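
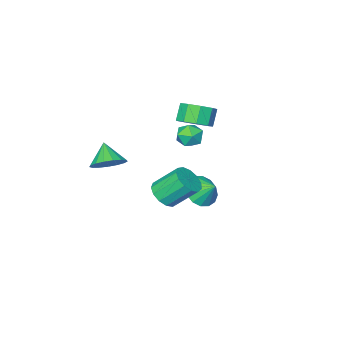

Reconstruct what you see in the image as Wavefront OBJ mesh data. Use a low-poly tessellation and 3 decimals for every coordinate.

v -2.697 -0.975 0.543
v -1.959 -1.325 0.47
v -3.121 -2.015 1.25
v -2.383 -2.365 1.177
v -2.474 -1.692 1.637
v -2.212 -1.049 1.199
v -2.868 -2.291 0.521
v -2.606 -1.648 0.083
v -2.065 -2.138 0.456
v -1.821 -1.768 1.146
v -3.259 -1.572 0.574
v -3.015 -1.202 1.264
v 1.549 -3.047 -0.338
v 2.492 -3.278 -0.205
v 1.191 -3.933 0.658
v 2.421 -2.919 0.089
v 2.151 -2.59 0.285
v 1.743 -2.365 0.339
v 1.29 -2.297 0.237
v 0.896 -2.4 0.004
v 0.652 -2.652 -0.308
v 0.613 -2.994 -0.626
v 0.789 -3.348 -0.879
v 1.138 -3.633 -1.007
v 1.582 -3.784 -0.982
v 2.017 -3.766 -0.81
v 2.346 -3.583 -0.529
v -2.183 -0.877 2.262
v -1.395 -0.704 2.782
v -1.929 -1.03 3.699
v -2.717 -1.203 3.178
v -1.77 -0.165 2.756
v -2.304 -0.491 3.672
v -2.337 0.041 2.498
v -2.871 -0.286 3.415
v -2.833 -0.183 2.13
v -3.367 -0.509 3.047
v -3.025 -0.731 1.823
v -3.559 -1.057 2.74
v -2.822 -1.348 1.722
v -3.356 -1.674 2.639
v -2.321 -1.744 1.873
v -2.855 -2.07 2.79
v -1.755 -1.734 2.206
v -2.289 -2.061 3.123
v -1.389 -1.324 2.565
v -1.923 -1.65 3.482
v -3.576 -1.959 -3.922
v -2.726 -2.24 -3.412
v -3.744 -1.041 -3.138
v -2.558 -1.894 -3.781
v -2.662 -1.566 -4.188
v -3.012 -1.343 -4.524
v -3.512 -1.285 -4.698
v -4.03 -1.408 -4.665
v -4.426 -1.679 -4.432
v -4.594 -2.025 -4.063
v -4.49 -2.353 -3.657
v -4.141 -2.576 -3.321
v -3.64 -2.634 -3.147
v -3.123 -2.511 -3.18
v 0.795 0.518 -1.037
v 1.378 0.243 -0.438
v 0.549 1.167 0.795
v -0.035 1.442 0.197
v 1.561 0.662 -0.629
v 0.732 1.586 0.604
v 1.501 1.035 -0.95
v 0.672 1.96 0.284
v 1.216 1.245 -1.298
v 0.387 2.169 -0.064
v 0.798 1.223 -1.563
v -0.031 2.147 -0.33
v 0.379 0.978 -1.661
v -0.451 1.902 -0.428
v 0.091 0.586 -1.561
v -0.738 1.511 -0.328
v 0.027 0.173 -1.294
v -0.802 1.097 -0.061
v 0.207 -0.131 -0.946
v -0.623 0.794 0.287
v 0.573 -0.228 -0.626
v -0.256 0.696 0.607
v 1.009 -0.089 -0.437
v 0.18 0.835 0.796
f 1 12 6
f 1 6 2
f 1 2 8
f 1 8 11
f 1 11 12
f 2 6 10
f 6 12 5
f 12 11 3
f 11 8 7
f 8 2 9
f 4 10 5
f 4 5 3
f 4 3 7
f 4 7 9
f 4 9 10
f 5 10 6
f 3 5 12
f 7 3 11
f 9 7 8
f 10 9 2
f 14 13 16
f 14 16 15
f 16 13 17
f 16 17 15
f 17 13 18
f 17 18 15
f 18 13 19
f 18 19 15
f 19 13 20
f 19 20 15
f 20 13 21
f 20 21 15
f 21 13 22
f 21 22 15
f 22 13 23
f 22 23 15
f 23 13 24
f 23 24 15
f 24 13 25
f 24 25 15
f 25 13 26
f 25 26 15
f 26 13 27
f 26 27 15
f 27 13 14
f 27 14 15
f 29 28 32
f 29 32 30
f 30 32 33
f 30 33 31
f 32 28 34
f 32 34 33
f 33 34 35
f 33 35 31
f 34 28 36
f 34 36 35
f 35 36 37
f 35 37 31
f 36 28 38
f 36 38 37
f 37 38 39
f 37 39 31
f 38 28 40
f 38 40 39
f 39 40 41
f 39 41 31
f 40 28 42
f 40 42 41
f 41 42 43
f 41 43 31
f 42 28 44
f 42 44 43
f 43 44 45
f 43 45 31
f 44 28 46
f 44 46 45
f 45 46 47
f 45 47 31
f 46 28 29
f 46 29 47
f 47 29 30
f 47 30 31
f 49 48 51
f 49 51 50
f 51 48 52
f 51 52 50
f 52 48 53
f 52 53 50
f 53 48 54
f 53 54 50
f 54 48 55
f 54 55 50
f 55 48 56
f 55 56 50
f 56 48 57
f 56 57 50
f 57 48 58
f 57 58 50
f 58 48 59
f 58 59 50
f 59 48 60
f 59 60 50
f 60 48 61
f 60 61 50
f 61 48 49
f 61 49 50
f 63 62 66
f 63 66 64
f 64 66 67
f 64 67 65
f 66 62 68
f 66 68 67
f 67 68 69
f 67 69 65
f 68 62 70
f 68 70 69
f 69 70 71
f 69 71 65
f 70 62 72
f 70 72 71
f 71 72 73
f 71 73 65
f 72 62 74
f 72 74 73
f 73 74 75
f 73 75 65
f 74 62 76
f 74 76 75
f 75 76 77
f 75 77 65
f 76 62 78
f 76 78 77
f 77 78 79
f 77 79 65
f 78 62 80
f 78 80 79
f 79 80 81
f 79 81 65
f 80 62 82
f 80 82 81
f 81 82 83
f 81 83 65
f 82 62 84
f 82 84 83
f 83 84 85
f 83 85 65
f 84 62 63
f 84 63 85
f 85 63 64
f 85 64 65



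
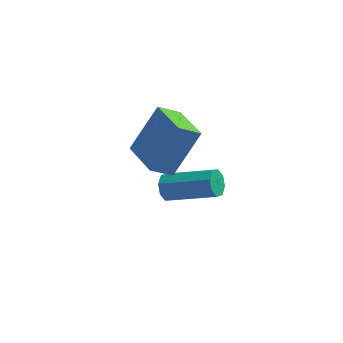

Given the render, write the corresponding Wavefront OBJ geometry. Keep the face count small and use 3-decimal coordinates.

v -2.099 2.259 -1.961
v -1.873 2.52 -2.415
v -0.015 2.341 -1.592
v -0.241 2.081 -1.139
v -1.985 2.8 -2.101
v -0.127 2.622 -1.278
v -2.164 2.764 -1.704
v -0.306 2.585 -0.882
v -2.305 2.432 -1.459
v -0.447 2.253 -0.636
v -2.325 1.999 -1.508
v -0.467 1.82 -0.685
v -2.213 1.718 -1.822
v -0.355 1.54 -0.999
v -2.034 1.755 -2.218
v -0.176 1.576 -1.396
v -1.893 2.087 -2.464
v -0.035 1.908 -1.641
v -1.487 0.256 1.112
v -2.197 -0.143 1.709
v -2.421 1.514 0.842
v -3.131 1.115 1.44
v -0.689 1.185 2.68
v -1.399 0.786 3.278
v -1.623 2.443 2.411
v -2.333 2.044 3.008
f 2 1 5
f 2 5 3
f 3 5 6
f 3 6 4
f 5 1 7
f 5 7 6
f 6 7 8
f 6 8 4
f 7 1 9
f 7 9 8
f 8 9 10
f 8 10 4
f 9 1 11
f 9 11 10
f 10 11 12
f 10 12 4
f 11 1 13
f 11 13 12
f 12 13 14
f 12 14 4
f 13 1 15
f 13 15 14
f 14 15 16
f 14 16 4
f 15 1 17
f 15 17 16
f 16 17 18
f 16 18 4
f 17 1 2
f 17 2 18
f 18 2 3
f 18 3 4
f 20 22 19
f 23 20 19
f 19 22 21
f 21 23 19
f 20 26 22
f 24 20 23
f 24 26 20
f 22 26 21
f 25 23 21
f 21 26 25
f 25 24 23
f 26 24 25



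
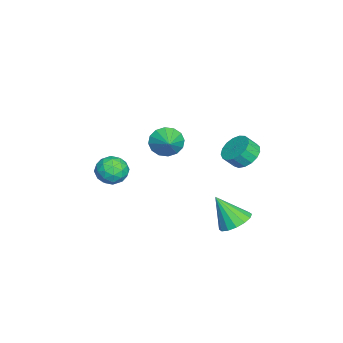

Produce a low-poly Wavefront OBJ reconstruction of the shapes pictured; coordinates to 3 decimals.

v 0.34 4.289 -1.406
v 0.777 3.645 -2.096
v 1.056 3.007 -1.324
v 0.62 3.651 -0.634
v 1.146 3.956 -1.973
v 1.425 3.318 -1.201
v 1.33 4.343 -1.72
v 1.61 3.705 -0.948
v 1.288 4.718 -1.395
v 1.568 4.079 -0.623
v 1.028 4.994 -1.073
v 1.308 4.356 -0.301
v 0.611 5.109 -0.826
v 0.891 4.471 -0.054
v 0.132 5.036 -0.713
v 0.412 4.398 0.059
v -0.299 4.792 -0.758
v -0.02 4.154 0.014
v -0.584 4.433 -0.952
v -0.305 3.795 -0.18
v -0.658 4.041 -1.25
v -0.378 3.403 -0.478
v -0.502 3.706 -1.583
v -0.222 3.067 -0.811
v -0.154 3.504 -1.876
v 0.126 2.866 -1.104
v 0.308 3.482 -2.061
v 0.587 2.844 -1.289
v -0.523 -3.386 -3.915
v 0.074 -2.596 -3.451
v 0.686 -4.584 -3.429
v 1.283 -3.794 -2.965
v 0.324 -4.084 -2.526
v -0.423 -3.344 -2.827
v 1.183 -3.836 -4.053
v 0.436 -3.096 -4.354
v 1.128 -2.874 -3.537
v 0.597 -3.027 -2.593
v 0.163 -4.153 -4.287
v -0.368 -4.306 -3.343
v -0.33 -2.886 -3.726
v 1.09 -4.294 -3.154
v 0.527 -4.464 -2.897
v 0.878 -4 -2.624
v -0.622 -3.325 -3.359
v -0.272 -2.861 -3.086
v -0.125 -3.735 -2.542
v 1.032 -4.319 -3.794
v 1.382 -3.855 -3.521
v -0.118 -3.18 -4.256
v 0.233 -2.716 -3.983
v 0.885 -3.445 -4.338
v 0.64 -2.585 -3.503
v 1.35 -3.289 -3.218
v 1.292 -3.314 -3.857
v 0.853 -2.879 -4.034
v 0.328 -2.675 -2.949
v 1.038 -3.379 -2.663
v 0.475 -3.549 -2.405
v 0.036 -3.114 -2.582
v 0.948 -2.838 -2.999
v -0.278 -3.801 -4.217
v 0.432 -4.505 -3.931
v 0.724 -4.066 -4.298
v 0.285 -3.631 -4.475
v -0.59 -3.891 -3.662
v 0.12 -4.595 -3.377
v -0.093 -4.301 -2.846
v -0.532 -3.866 -3.023
v -0.188 -4.342 -3.881
v -3.176 -0.935 -2.934
v -2.644 -1.309 -3.822
v -1.884 -0.545 -2.326
v -2.755 -0.762 -3.936
v -2.98 -0.262 -3.782
v -3.256 0.058 -3.401
v -3.511 0.111 -2.894
v -3.676 -0.116 -2.399
v -3.707 -0.562 -2.047
v -3.596 -1.109 -1.933
v -3.371 -1.609 -2.087
v -3.095 -1.929 -2.468
v -2.84 -1.982 -2.975
v -2.675 -1.755 -3.47
v 3.969 4.164 -4.63
v 5.012 3.885 -4.676
v 3.731 2.976 -2.83
v 5 4.353 -4.369
v 4.712 4.769 -4.132
v 4.225 5.024 -4.029
v 3.67 5.048 -4.087
v 3.195 4.835 -4.29
v 2.927 4.442 -4.585
v 2.939 3.975 -4.892
v 3.227 3.558 -5.128
v 3.714 3.304 -5.231
v 4.269 3.28 -5.174
v 4.744 3.493 -4.97
f 2 1 5
f 2 5 3
f 3 5 6
f 3 6 4
f 5 1 7
f 5 7 6
f 6 7 8
f 6 8 4
f 7 1 9
f 7 9 8
f 8 9 10
f 8 10 4
f 9 1 11
f 9 11 10
f 10 11 12
f 10 12 4
f 11 1 13
f 11 13 12
f 12 13 14
f 12 14 4
f 13 1 15
f 13 15 14
f 14 15 16
f 14 16 4
f 15 1 17
f 15 17 16
f 16 17 18
f 16 18 4
f 17 1 19
f 17 19 18
f 18 19 20
f 18 20 4
f 19 1 21
f 19 21 20
f 20 21 22
f 20 22 4
f 21 1 23
f 21 23 22
f 22 23 24
f 22 24 4
f 23 1 25
f 23 25 24
f 24 25 26
f 24 26 4
f 25 1 27
f 25 27 26
f 26 27 28
f 26 28 4
f 27 1 2
f 27 2 28
f 28 2 3
f 28 3 4
f 29 66 45
f 66 40 69
f 45 69 34
f 66 69 45
f 29 45 41
f 45 34 46
f 41 46 30
f 45 46 41
f 29 41 50
f 41 30 51
f 50 51 36
f 41 51 50
f 29 50 62
f 50 36 65
f 62 65 39
f 50 65 62
f 29 62 66
f 62 39 70
f 66 70 40
f 62 70 66
f 30 46 57
f 46 34 60
f 57 60 38
f 46 60 57
f 34 69 47
f 69 40 68
f 47 68 33
f 69 68 47
f 40 70 67
f 70 39 63
f 67 63 31
f 70 63 67
f 39 65 64
f 65 36 52
f 64 52 35
f 65 52 64
f 36 51 56
f 51 30 53
f 56 53 37
f 51 53 56
f 32 58 44
f 58 38 59
f 44 59 33
f 58 59 44
f 32 44 42
f 44 33 43
f 42 43 31
f 44 43 42
f 32 42 49
f 42 31 48
f 49 48 35
f 42 48 49
f 32 49 54
f 49 35 55
f 54 55 37
f 49 55 54
f 32 54 58
f 54 37 61
f 58 61 38
f 54 61 58
f 33 59 47
f 59 38 60
f 47 60 34
f 59 60 47
f 31 43 67
f 43 33 68
f 67 68 40
f 43 68 67
f 35 48 64
f 48 31 63
f 64 63 39
f 48 63 64
f 37 55 56
f 55 35 52
f 56 52 36
f 55 52 56
f 38 61 57
f 61 37 53
f 57 53 30
f 61 53 57
f 72 71 74
f 72 74 73
f 74 71 75
f 74 75 73
f 75 71 76
f 75 76 73
f 76 71 77
f 76 77 73
f 77 71 78
f 77 78 73
f 78 71 79
f 78 79 73
f 79 71 80
f 79 80 73
f 80 71 81
f 80 81 73
f 81 71 82
f 81 82 73
f 82 71 83
f 82 83 73
f 83 71 84
f 83 84 73
f 84 71 72
f 84 72 73
f 86 85 88
f 86 88 87
f 88 85 89
f 88 89 87
f 89 85 90
f 89 90 87
f 90 85 91
f 90 91 87
f 91 85 92
f 91 92 87
f 92 85 93
f 92 93 87
f 93 85 94
f 93 94 87
f 94 85 95
f 94 95 87
f 95 85 96
f 95 96 87
f 96 85 97
f 96 97 87
f 97 85 98
f 97 98 87
f 98 85 86
f 98 86 87



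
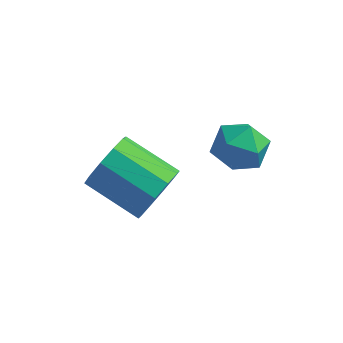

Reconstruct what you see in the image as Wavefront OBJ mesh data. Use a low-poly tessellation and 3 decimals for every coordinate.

v -3.062 0.478 -2.354
v -2.629 0.899 -1.495
v -4.505 1.223 -0.707
v -4.938 0.802 -1.566
v -2.727 1.376 -1.924
v -4.603 1.699 -1.137
v -2.953 1.509 -2.517
v -4.829 1.833 -1.73
v -3.22 1.249 -3.048
v -5.096 1.573 -2.261
v -3.428 0.695 -3.314
v -5.304 1.018 -2.527
v -3.495 0.057 -3.213
v -5.371 0.381 -2.425
v -3.397 -0.419 -2.783
v -5.273 -0.096 -1.996
v -3.171 -0.553 -2.19
v -5.047 -0.229 -1.403
v -2.904 -0.293 -1.659
v -4.78 0.031 -0.872
v -2.696 0.262 -1.393
v -4.572 0.585 -0.606
v -1.784 2.694 -1.268
v -1.133 3.132 -0.65
v -1.007 1.288 -1.09
v -0.356 1.726 -0.472
v -1.304 1.593 -0.186
v -1.784 2.463 -0.297
v -0.356 1.957 -1.443
v -0.836 2.827 -1.554
v -0.25 2.677 -0.759
v -0.836 2.452 0.018
v -1.304 1.968 -1.758
v -1.89 1.743 -0.981
f 2 1 5
f 2 5 3
f 3 5 6
f 3 6 4
f 5 1 7
f 5 7 6
f 6 7 8
f 6 8 4
f 7 1 9
f 7 9 8
f 8 9 10
f 8 10 4
f 9 1 11
f 9 11 10
f 10 11 12
f 10 12 4
f 11 1 13
f 11 13 12
f 12 13 14
f 12 14 4
f 13 1 15
f 13 15 14
f 14 15 16
f 14 16 4
f 15 1 17
f 15 17 16
f 16 17 18
f 16 18 4
f 17 1 19
f 17 19 18
f 18 19 20
f 18 20 4
f 19 1 21
f 19 21 20
f 20 21 22
f 20 22 4
f 21 1 2
f 21 2 22
f 22 2 3
f 22 3 4
f 23 34 28
f 23 28 24
f 23 24 30
f 23 30 33
f 23 33 34
f 24 28 32
f 28 34 27
f 34 33 25
f 33 30 29
f 30 24 31
f 26 32 27
f 26 27 25
f 26 25 29
f 26 29 31
f 26 31 32
f 27 32 28
f 25 27 34
f 29 25 33
f 31 29 30
f 32 31 24



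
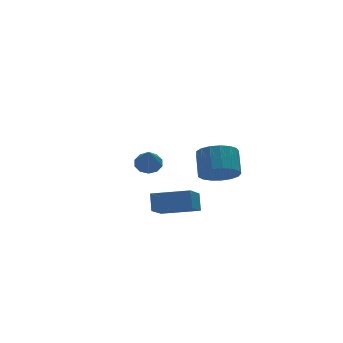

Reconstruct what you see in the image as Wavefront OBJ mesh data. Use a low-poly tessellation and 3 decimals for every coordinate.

v -2.38 -3.675 3.085
v -1.684 -4.295 3.499
v -1.243 -3.244 4.33
v -1.94 -2.625 3.915
v -1.45 -4.093 3.12
v -1.01 -3.043 3.951
v -1.43 -3.796 2.733
v -0.99 -2.745 3.564
v -1.628 -3.471 2.427
v -1.187 -2.42 3.258
v -1.997 -3.193 2.272
v -1.557 -2.142 3.102
v -2.455 -3.025 2.302
v -2.014 -1.975 3.133
v -2.895 -3.006 2.512
v -2.455 -1.956 3.343
v -3.218 -3.141 2.853
v -2.777 -2.09 3.684
v -3.348 -3.398 3.247
v -2.908 -2.347 4.078
v -3.257 -3.718 3.604
v -2.817 -2.668 4.435
v -2.965 -4.029 3.842
v -2.524 -2.978 4.673
v -2.539 -4.259 3.906
v -2.098 -3.208 4.737
v -2.077 -4.354 3.782
v -1.636 -3.304 4.613
v -2.748 3.1 0.08
v -2.139 3.375 0.375
v -3.072 2.4 1.4
v -2.474 3.668 0.448
v -2.913 3.745 0.381
v -3.29 3.575 0.198
v -3.459 3.224 -0.029
v -3.357 2.826 -0.215
v -3.022 2.533 -0.289
v -2.582 2.456 -0.222
v -2.206 2.626 -0.039
v -2.037 2.976 0.188
v -3.284 -2.663 0.414
v -3.037 -2.03 1.188
v -4.865 -1.531 -0.008
v -4.618 -0.898 0.766
v -2.302 -1.702 -0.686
v -2.055 -1.069 0.088
v -3.883 -0.57 -1.108
v -3.636 0.063 -0.334
f 2 1 5
f 2 5 3
f 3 5 6
f 3 6 4
f 5 1 7
f 5 7 6
f 6 7 8
f 6 8 4
f 7 1 9
f 7 9 8
f 8 9 10
f 8 10 4
f 9 1 11
f 9 11 10
f 10 11 12
f 10 12 4
f 11 1 13
f 11 13 12
f 12 13 14
f 12 14 4
f 13 1 15
f 13 15 14
f 14 15 16
f 14 16 4
f 15 1 17
f 15 17 16
f 16 17 18
f 16 18 4
f 17 1 19
f 17 19 18
f 18 19 20
f 18 20 4
f 19 1 21
f 19 21 20
f 20 21 22
f 20 22 4
f 21 1 23
f 21 23 22
f 22 23 24
f 22 24 4
f 23 1 25
f 23 25 24
f 24 25 26
f 24 26 4
f 25 1 27
f 25 27 26
f 26 27 28
f 26 28 4
f 27 1 2
f 27 2 28
f 28 2 3
f 28 3 4
f 30 29 32
f 30 32 31
f 32 29 33
f 32 33 31
f 33 29 34
f 33 34 31
f 34 29 35
f 34 35 31
f 35 29 36
f 35 36 31
f 36 29 37
f 36 37 31
f 37 29 38
f 37 38 31
f 38 29 39
f 38 39 31
f 39 29 40
f 39 40 31
f 40 29 30
f 40 30 31
f 42 44 41
f 45 42 41
f 41 44 43
f 43 45 41
f 42 48 44
f 46 42 45
f 46 48 42
f 44 48 43
f 47 45 43
f 43 48 47
f 47 46 45
f 48 46 47



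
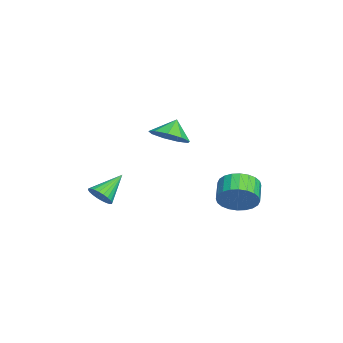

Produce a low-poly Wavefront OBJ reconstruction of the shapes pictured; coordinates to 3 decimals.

v 2.793 -3.842 -0.061
v 3.212 -3.4 -0.095
v 1.967 -2.998 0.761
v 3.076 -3.35 -0.283
v 2.897 -3.374 -0.438
v 2.702 -3.47 -0.536
v 2.521 -3.623 -0.561
v 2.382 -3.809 -0.51
v 2.305 -4 -0.391
v 2.302 -4.167 -0.221
v 2.375 -4.285 -0.028
v 2.511 -4.335 0.161
v 2.69 -4.311 0.316
v 2.885 -4.215 0.413
v 3.066 -4.062 0.439
v 3.205 -3.876 0.388
v 3.282 -3.685 0.268
v 3.284 -3.518 0.099
v -2.775 -1.217 0.844
v -2.053 -0.674 1.105
v -3.305 -0.903 1.656
v -2.449 -0.344 0.72
v -2.996 -0.422 0.393
v -3.441 -0.872 0.276
v -3.573 -1.483 0.425
v -3.332 -1.97 0.77
v -2.83 -2.104 1.149
v -2.303 -1.823 1.385
v -1.996 -1.258 1.368
v 2.508 1.627 -0.363
v 2.862 1.312 0.379
v 1.946 1.377 0.844
v 1.592 1.693 0.103
v 2.908 1.65 0.421
v 1.991 1.715 0.886
v 2.893 1.984 0.344
v 1.976 2.049 0.809
v 2.819 2.264 0.16
v 1.902 2.329 0.625
v 2.698 2.447 -0.104
v 1.781 2.512 0.361
v 2.548 2.505 -0.408
v 1.631 2.571 0.057
v 2.392 2.43 -0.704
v 1.476 2.495 -0.239
v 2.254 2.232 -0.949
v 1.337 2.298 -0.484
v 2.154 1.943 -1.104
v 1.238 2.008 -0.639
v 2.109 1.605 -1.146
v 1.192 1.67 -0.681
v 2.124 1.271 -1.069
v 1.207 1.336 -0.604
v 2.198 0.991 -0.885
v 1.281 1.056 -0.42
v 2.319 0.808 -0.621
v 1.402 0.873 -0.156
v 2.469 0.749 -0.317
v 1.552 0.815 0.148
v 2.624 0.825 -0.021
v 1.708 0.89 0.444
v 2.763 1.022 0.224
v 1.846 1.088 0.689
f 2 1 4
f 2 4 3
f 4 1 5
f 4 5 3
f 5 1 6
f 5 6 3
f 6 1 7
f 6 7 3
f 7 1 8
f 7 8 3
f 8 1 9
f 8 9 3
f 9 1 10
f 9 10 3
f 10 1 11
f 10 11 3
f 11 1 12
f 11 12 3
f 12 1 13
f 12 13 3
f 13 1 14
f 13 14 3
f 14 1 15
f 14 15 3
f 15 1 16
f 15 16 3
f 16 1 17
f 16 17 3
f 17 1 18
f 17 18 3
f 18 1 2
f 18 2 3
f 20 19 22
f 20 22 21
f 22 19 23
f 22 23 21
f 23 19 24
f 23 24 21
f 24 19 25
f 24 25 21
f 25 19 26
f 25 26 21
f 26 19 27
f 26 27 21
f 27 19 28
f 27 28 21
f 28 19 29
f 28 29 21
f 29 19 20
f 29 20 21
f 31 30 34
f 31 34 32
f 32 34 35
f 32 35 33
f 34 30 36
f 34 36 35
f 35 36 37
f 35 37 33
f 36 30 38
f 36 38 37
f 37 38 39
f 37 39 33
f 38 30 40
f 38 40 39
f 39 40 41
f 39 41 33
f 40 30 42
f 40 42 41
f 41 42 43
f 41 43 33
f 42 30 44
f 42 44 43
f 43 44 45
f 43 45 33
f 44 30 46
f 44 46 45
f 45 46 47
f 45 47 33
f 46 30 48
f 46 48 47
f 47 48 49
f 47 49 33
f 48 30 50
f 48 50 49
f 49 50 51
f 49 51 33
f 50 30 52
f 50 52 51
f 51 52 53
f 51 53 33
f 52 30 54
f 52 54 53
f 53 54 55
f 53 55 33
f 54 30 56
f 54 56 55
f 55 56 57
f 55 57 33
f 56 30 58
f 56 58 57
f 57 58 59
f 57 59 33
f 58 30 60
f 58 60 59
f 59 60 61
f 59 61 33
f 60 30 62
f 60 62 61
f 61 62 63
f 61 63 33
f 62 30 31
f 62 31 63
f 63 31 32
f 63 32 33



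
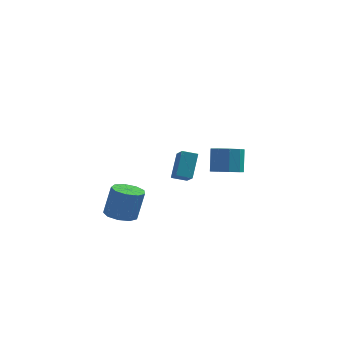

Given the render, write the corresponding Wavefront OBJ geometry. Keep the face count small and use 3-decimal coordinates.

v -1.542 -3.677 -2.879
v -0.804 -4.344 -2.979
v -0.38 -4.17 -1.001
v -1.118 -3.503 -0.901
v -0.564 -3.712 -3.085
v -0.14 -3.539 -1.108
v -0.782 -3.064 -3.096
v -0.358 -2.89 -1.118
v -1.356 -2.702 -3.004
v -0.931 -2.529 -1.027
v -2.016 -2.797 -2.854
v -1.592 -2.623 -0.877
v -2.455 -3.303 -2.716
v -2.031 -3.129 -0.738
v -2.467 -3.984 -2.653
v -2.042 -3.81 -0.676
v -2.046 -4.521 -2.697
v -1.621 -4.348 -0.719
v -1.389 -4.663 -2.825
v -0.965 -4.49 -0.847
v 3.003 3.075 -1.66
v 4.013 3.275 -1.665
v 3.888 3.946 -0.065
v 2.877 3.745 -0.06
v 3.657 3.825 -1.924
v 3.532 4.496 -0.323
v 2.994 4.024 -2.059
v 2.869 4.695 -0.458
v 2.336 3.779 -2.008
v 2.211 4.45 -0.407
v 1.989 3.204 -1.794
v 1.864 3.875 -0.193
v 2.117 2.568 -1.517
v 1.992 3.239 0.083
v 2.659 2.17 -1.308
v 2.534 2.841 0.293
v 3.362 2.195 -1.263
v 3.237 2.865 0.337
v 3.896 2.631 -1.405
v 3.771 3.302 0.196
v 1.547 -4.143 0.587
v 1.6 -3.106 2.046
v 2.383 -3.808 0.319
v 2.436 -2.772 1.777
v 2.084 -5.008 1.183
v 2.137 -3.972 2.641
v 2.92 -4.674 0.914
v 2.973 -3.637 2.373
f 2 1 5
f 2 5 3
f 3 5 6
f 3 6 4
f 5 1 7
f 5 7 6
f 6 7 8
f 6 8 4
f 7 1 9
f 7 9 8
f 8 9 10
f 8 10 4
f 9 1 11
f 9 11 10
f 10 11 12
f 10 12 4
f 11 1 13
f 11 13 12
f 12 13 14
f 12 14 4
f 13 1 15
f 13 15 14
f 14 15 16
f 14 16 4
f 15 1 17
f 15 17 16
f 16 17 18
f 16 18 4
f 17 1 19
f 17 19 18
f 18 19 20
f 18 20 4
f 19 1 2
f 19 2 20
f 20 2 3
f 20 3 4
f 22 21 25
f 22 25 23
f 23 25 26
f 23 26 24
f 25 21 27
f 25 27 26
f 26 27 28
f 26 28 24
f 27 21 29
f 27 29 28
f 28 29 30
f 28 30 24
f 29 21 31
f 29 31 30
f 30 31 32
f 30 32 24
f 31 21 33
f 31 33 32
f 32 33 34
f 32 34 24
f 33 21 35
f 33 35 34
f 34 35 36
f 34 36 24
f 35 21 37
f 35 37 36
f 36 37 38
f 36 38 24
f 37 21 39
f 37 39 38
f 38 39 40
f 38 40 24
f 39 21 22
f 39 22 40
f 40 22 23
f 40 23 24
f 42 44 41
f 45 42 41
f 41 44 43
f 43 45 41
f 42 48 44
f 46 42 45
f 46 48 42
f 44 48 43
f 47 45 43
f 43 48 47
f 47 46 45
f 48 46 47



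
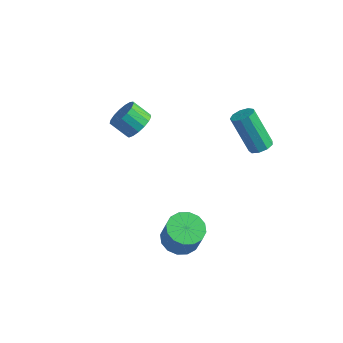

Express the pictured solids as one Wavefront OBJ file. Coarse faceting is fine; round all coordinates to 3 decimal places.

v 0.618 -3.885 -2.623
v 1.493 -3.907 -2.938
v 1.957 -4.098 -1.631
v 1.082 -4.075 -1.317
v 1.407 -3.444 -2.84
v 1.872 -3.635 -1.533
v 1.111 -3.098 -2.684
v 1.575 -3.289 -1.377
v 0.682 -2.964 -2.512
v 1.147 -3.154 -1.205
v 0.236 -3.076 -2.369
v 0.7 -3.266 -1.063
v -0.108 -3.404 -2.295
v 0.357 -3.595 -0.988
v -0.257 -3.862 -2.309
v 0.207 -4.053 -1.002
v -0.172 -4.325 -2.407
v 0.293 -4.516 -1.1
v 0.125 -4.671 -2.563
v 0.589 -4.862 -1.256
v 0.553 -4.806 -2.735
v 1.018 -4.996 -1.428
v 1 -4.694 -2.877
v 1.464 -4.884 -1.571
v 1.343 -4.365 -2.952
v 1.808 -4.556 -1.645
v 2.643 -0.394 2.619
v 3.134 -0.213 2.911
v 2.069 -0.165 4.674
v 1.577 -0.346 4.381
v 2.924 0.112 2.775
v 1.859 0.16 4.538
v 2.582 0.201 2.566
v 1.517 0.249 4.328
v 2.269 0.011 2.382
v 1.203 0.059 4.144
v 2.13 -0.369 2.308
v 1.065 -0.321 4.07
v 2.232 -0.76 2.38
v 1.166 -0.712 4.142
v 2.525 -0.98 2.564
v 1.46 -0.932 4.326
v 2.874 -0.926 2.773
v 1.808 -0.878 4.535
v 3.115 -0.623 2.91
v 2.049 -0.575 4.673
v -3.02 -1.849 2.167
v -2.634 -1.436 2.734
v -3.454 -1.639 3.439
v -3.84 -2.051 2.873
v -2.85 -1.172 2.559
v -3.67 -1.375 3.264
v -3.104 -1.064 2.295
v -3.924 -1.266 3
v -3.34 -1.135 2.001
v -4.159 -1.337 2.706
v -3.502 -1.369 1.745
v -4.321 -1.571 2.451
v -3.553 -1.714 1.586
v -4.373 -1.916 2.292
v -3.483 -2.089 1.561
v -4.303 -2.291 2.266
v -3.306 -2.41 1.674
v -4.126 -2.612 2.379
v -3.064 -2.602 1.9
v -3.884 -2.804 2.605
v -2.812 -2.621 2.188
v -3.632 -2.823 2.893
v -2.608 -2.464 2.47
v -3.427 -2.666 3.176
v -2.498 -2.165 2.684
v -3.317 -2.368 3.389
v -2.507 -1.795 2.779
v -3.327 -1.997 3.484
f 2 1 5
f 2 5 3
f 3 5 6
f 3 6 4
f 5 1 7
f 5 7 6
f 6 7 8
f 6 8 4
f 7 1 9
f 7 9 8
f 8 9 10
f 8 10 4
f 9 1 11
f 9 11 10
f 10 11 12
f 10 12 4
f 11 1 13
f 11 13 12
f 12 13 14
f 12 14 4
f 13 1 15
f 13 15 14
f 14 15 16
f 14 16 4
f 15 1 17
f 15 17 16
f 16 17 18
f 16 18 4
f 17 1 19
f 17 19 18
f 18 19 20
f 18 20 4
f 19 1 21
f 19 21 20
f 20 21 22
f 20 22 4
f 21 1 23
f 21 23 22
f 22 23 24
f 22 24 4
f 23 1 25
f 23 25 24
f 24 25 26
f 24 26 4
f 25 1 2
f 25 2 26
f 26 2 3
f 26 3 4
f 28 27 31
f 28 31 29
f 29 31 32
f 29 32 30
f 31 27 33
f 31 33 32
f 32 33 34
f 32 34 30
f 33 27 35
f 33 35 34
f 34 35 36
f 34 36 30
f 35 27 37
f 35 37 36
f 36 37 38
f 36 38 30
f 37 27 39
f 37 39 38
f 38 39 40
f 38 40 30
f 39 27 41
f 39 41 40
f 40 41 42
f 40 42 30
f 41 27 43
f 41 43 42
f 42 43 44
f 42 44 30
f 43 27 45
f 43 45 44
f 44 45 46
f 44 46 30
f 45 27 28
f 45 28 46
f 46 28 29
f 46 29 30
f 48 47 51
f 48 51 49
f 49 51 52
f 49 52 50
f 51 47 53
f 51 53 52
f 52 53 54
f 52 54 50
f 53 47 55
f 53 55 54
f 54 55 56
f 54 56 50
f 55 47 57
f 55 57 56
f 56 57 58
f 56 58 50
f 57 47 59
f 57 59 58
f 58 59 60
f 58 60 50
f 59 47 61
f 59 61 60
f 60 61 62
f 60 62 50
f 61 47 63
f 61 63 62
f 62 63 64
f 62 64 50
f 63 47 65
f 63 65 64
f 64 65 66
f 64 66 50
f 65 47 67
f 65 67 66
f 66 67 68
f 66 68 50
f 67 47 69
f 67 69 68
f 68 69 70
f 68 70 50
f 69 47 71
f 69 71 70
f 70 71 72
f 70 72 50
f 71 47 73
f 71 73 72
f 72 73 74
f 72 74 50
f 73 47 48
f 73 48 74
f 74 48 49
f 74 49 50



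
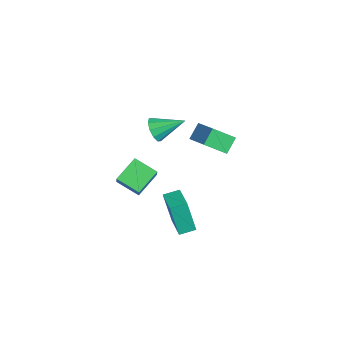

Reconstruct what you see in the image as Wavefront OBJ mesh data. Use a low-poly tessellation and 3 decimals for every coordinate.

v -2.026 2.802 -0.203
v -0.612 3.171 0.474
v -1.897 4.003 -1.126
v -0.483 4.372 -0.449
v -1.517 2.188 -0.931
v -0.103 2.557 -0.254
v -1.388 3.389 -1.854
v 0.026 3.758 -1.177
v 2.356 -2.605 0.169
v 1.607 -1.495 0.866
v 3.24 -1.698 -0.326
v 2.492 -0.588 0.372
v 2.868 -2.712 0.888
v 2.12 -1.602 1.586
v 3.753 -1.805 0.394
v 3.004 -0.695 1.091
v 1.102 -0.318 2.662
v 1.495 -0.119 2.056
v 1.538 1.118 3.418
v 1.063 0.04 2.004
v 0.645 0.062 2.204
v 0.402 -0.061 2.579
v 0.426 -0.283 2.986
v 0.708 -0.517 3.269
v 1.141 -0.676 3.32
v 1.558 -0.698 3.12
v 1.802 -0.574 2.746
v 1.778 -0.353 2.339
v 1.07 0.551 -5.06
v 0.686 0.175 -3.134
v 1.053 1.455 -4.887
v 0.67 1.078 -2.961
v 2.61 0.522 -4.759
v 2.227 0.145 -2.833
v 2.594 1.425 -4.586
v 2.21 1.049 -2.66
f 2 4 1
f 5 2 1
f 1 4 3
f 3 5 1
f 2 8 4
f 6 2 5
f 6 8 2
f 4 8 3
f 7 5 3
f 3 8 7
f 7 6 5
f 8 6 7
f 10 12 9
f 13 10 9
f 9 12 11
f 11 13 9
f 10 16 12
f 14 10 13
f 14 16 10
f 12 16 11
f 15 13 11
f 11 16 15
f 15 14 13
f 16 14 15
f 18 17 20
f 18 20 19
f 20 17 21
f 20 21 19
f 21 17 22
f 21 22 19
f 22 17 23
f 22 23 19
f 23 17 24
f 23 24 19
f 24 17 25
f 24 25 19
f 25 17 26
f 25 26 19
f 26 17 27
f 26 27 19
f 27 17 28
f 27 28 19
f 28 17 18
f 28 18 19
f 30 32 29
f 33 30 29
f 29 32 31
f 31 33 29
f 30 36 32
f 34 30 33
f 34 36 30
f 32 36 31
f 35 33 31
f 31 36 35
f 35 34 33
f 36 34 35



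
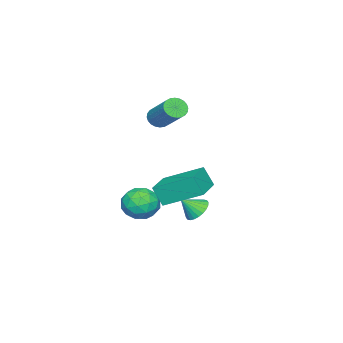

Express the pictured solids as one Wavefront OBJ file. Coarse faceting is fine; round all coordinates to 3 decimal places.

v -0.149 0.727 -4.31
v 0.709 1.127 -4.028
v 0.411 -0.727 -3.952
v 1.269 -0.327 -3.67
v 0.452 -0.174 -3.134
v 0.107 0.725 -3.356
v 1.013 -0.325 -4.624
v 0.668 0.574 -4.846
v 1.428 0.477 -4.222
v 1.081 0.57 -3.301
v 0.039 -0.17 -4.679
v -0.308 -0.077 -3.758
v 0.231 1.055 -4.201
v 0.889 -0.655 -3.779
v 0.409 -0.565 -3.465
v 0.914 -0.33 -3.299
v -0.123 0.819 -3.806
v 0.381 1.054 -3.639
v 0.23 0.289 -3.114
v 0.739 -0.654 -4.341
v 1.243 -0.419 -4.174
v 0.206 0.73 -4.681
v 0.711 0.965 -4.515
v 0.89 0.111 -4.866
v 1.158 0.908 -4.148
v 1.487 0.053 -3.938
v 1.337 0.054 -4.499
v 1.133 0.583 -4.629
v 0.954 0.963 -3.607
v 1.283 0.108 -3.397
v 0.803 0.198 -3.082
v 0.6 0.726 -3.212
v 1.376 0.58 -3.721
v -0.163 0.292 -4.583
v 0.166 -0.563 -4.373
v 0.52 -0.326 -4.768
v 0.317 0.202 -4.898
v -0.367 0.347 -4.042
v -0.038 -0.508 -3.832
v -0.013 -0.183 -3.351
v -0.217 0.346 -3.481
v -0.256 -0.18 -4.259
v 1.662 2.67 -2.386
v 1.73 2.178 -1.404
v 1.167 4.453 -1.457
v 1.236 3.961 -0.475
v 3.144 3.039 -2.305
v 3.213 2.547 -1.323
v 2.65 4.822 -1.376
v 2.718 4.33 -0.394
v 0.836 3.396 -3.448
v 1.441 3.623 -3.717
v 1.364 2.864 -2.712
v 1.387 3.82 -3.536
v 1.248 3.952 -3.341
v 1.047 4 -3.162
v 0.814 3.955 -3.027
v 0.584 3.826 -2.956
v 0.393 3.631 -2.96
v 0.269 3.4 -3.038
v 0.231 3.169 -3.178
v 0.286 2.972 -3.36
v 0.424 2.84 -3.555
v 0.626 2.793 -3.733
v 0.859 2.837 -3.868
v 1.089 2.967 -3.94
v 1.28 3.161 -3.936
v 1.404 3.392 -3.858
v -3.872 -1.618 -0.473
v -3.54 -2.063 -0.176
v -2.695 -0.587 1.09
v -3.028 -0.142 0.793
v -3.384 -1.998 -0.355
v -2.54 -0.522 0.911
v -3.303 -1.876 -0.552
v -2.458 -0.4 0.714
v -3.308 -1.714 -0.737
v -2.464 -0.238 0.529
v -3.4 -1.538 -0.882
v -2.555 -0.062 0.384
v -3.563 -1.374 -0.964
v -2.718 0.102 0.302
v -3.773 -1.247 -0.972
v -2.929 0.229 0.294
v -3.999 -1.176 -0.904
v -3.154 0.3 0.362
v -4.205 -1.173 -0.77
v -3.36 0.303 0.496
v -4.36 -1.238 -0.591
v -3.516 0.238 0.675
v -4.442 -1.36 -0.394
v -3.597 0.116 0.872
v -4.436 -1.522 -0.209
v -3.592 -0.046 1.057
v -4.345 -1.698 -0.064
v -3.5 -0.222 1.202
v -4.182 -1.862 0.018
v -3.337 -0.386 1.284
v -3.971 -1.989 0.026
v -3.127 -0.513 1.292
v -3.746 -2.06 -0.042
v -2.901 -0.584 1.224
f 1 38 17
f 38 12 41
f 17 41 6
f 38 41 17
f 1 17 13
f 17 6 18
f 13 18 2
f 17 18 13
f 1 13 22
f 13 2 23
f 22 23 8
f 13 23 22
f 1 22 34
f 22 8 37
f 34 37 11
f 22 37 34
f 1 34 38
f 34 11 42
f 38 42 12
f 34 42 38
f 2 18 29
f 18 6 32
f 29 32 10
f 18 32 29
f 6 41 19
f 41 12 40
f 19 40 5
f 41 40 19
f 12 42 39
f 42 11 35
f 39 35 3
f 42 35 39
f 11 37 36
f 37 8 24
f 36 24 7
f 37 24 36
f 8 23 28
f 23 2 25
f 28 25 9
f 23 25 28
f 4 30 16
f 30 10 31
f 16 31 5
f 30 31 16
f 4 16 14
f 16 5 15
f 14 15 3
f 16 15 14
f 4 14 21
f 14 3 20
f 21 20 7
f 14 20 21
f 4 21 26
f 21 7 27
f 26 27 9
f 21 27 26
f 4 26 30
f 26 9 33
f 30 33 10
f 26 33 30
f 5 31 19
f 31 10 32
f 19 32 6
f 31 32 19
f 3 15 39
f 15 5 40
f 39 40 12
f 15 40 39
f 7 20 36
f 20 3 35
f 36 35 11
f 20 35 36
f 9 27 28
f 27 7 24
f 28 24 8
f 27 24 28
f 10 33 29
f 33 9 25
f 29 25 2
f 33 25 29
f 44 46 43
f 47 44 43
f 43 46 45
f 45 47 43
f 44 50 46
f 48 44 47
f 48 50 44
f 46 50 45
f 49 47 45
f 45 50 49
f 49 48 47
f 50 48 49
f 52 51 54
f 52 54 53
f 54 51 55
f 54 55 53
f 55 51 56
f 55 56 53
f 56 51 57
f 56 57 53
f 57 51 58
f 57 58 53
f 58 51 59
f 58 59 53
f 59 51 60
f 59 60 53
f 60 51 61
f 60 61 53
f 61 51 62
f 61 62 53
f 62 51 63
f 62 63 53
f 63 51 64
f 63 64 53
f 64 51 65
f 64 65 53
f 65 51 66
f 65 66 53
f 66 51 67
f 66 67 53
f 67 51 68
f 67 68 53
f 68 51 52
f 68 52 53
f 70 69 73
f 70 73 71
f 71 73 74
f 71 74 72
f 73 69 75
f 73 75 74
f 74 75 76
f 74 76 72
f 75 69 77
f 75 77 76
f 76 77 78
f 76 78 72
f 77 69 79
f 77 79 78
f 78 79 80
f 78 80 72
f 79 69 81
f 79 81 80
f 80 81 82
f 80 82 72
f 81 69 83
f 81 83 82
f 82 83 84
f 82 84 72
f 83 69 85
f 83 85 84
f 84 85 86
f 84 86 72
f 85 69 87
f 85 87 86
f 86 87 88
f 86 88 72
f 87 69 89
f 87 89 88
f 88 89 90
f 88 90 72
f 89 69 91
f 89 91 90
f 90 91 92
f 90 92 72
f 91 69 93
f 91 93 92
f 92 93 94
f 92 94 72
f 93 69 95
f 93 95 94
f 94 95 96
f 94 96 72
f 95 69 97
f 95 97 96
f 96 97 98
f 96 98 72
f 97 69 99
f 97 99 98
f 98 99 100
f 98 100 72
f 99 69 101
f 99 101 100
f 100 101 102
f 100 102 72
f 101 69 70
f 101 70 102
f 102 70 71
f 102 71 72



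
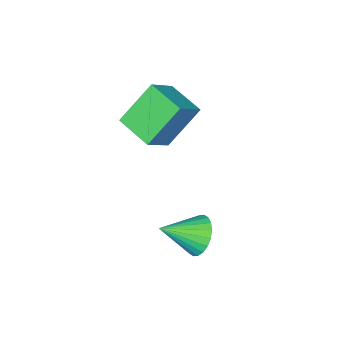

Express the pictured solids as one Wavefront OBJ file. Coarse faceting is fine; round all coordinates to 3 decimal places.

v -0.757 -3.4 1.33
v 0.235 -3.277 2.064
v -0.696 -2.066 1.024
v 0.296 -1.943 1.758
v 0.284 -3.757 -0.018
v 1.276 -3.634 0.716
v 0.345 -2.423 -0.324
v 1.337 -2.3 0.41
v 2.053 0.664 -1.554
v 2.435 0.651 -2.188
v 3.107 0.056 -0.906
v 2.515 0.906 -2.079
v 2.525 1.124 -1.891
v 2.463 1.273 -1.651
v 2.338 1.328 -1.396
v 2.17 1.283 -1.166
v 1.985 1.143 -0.994
v 1.809 0.931 -0.908
v 1.671 0.678 -0.921
v 1.59 0.423 -1.03
v 1.58 0.204 -1.218
v 1.642 0.056 -1.458
v 1.767 0 -1.713
v 1.935 0.046 -1.943
v 2.121 0.185 -2.114
v 2.296 0.398 -2.2
f 2 4 1
f 5 2 1
f 1 4 3
f 3 5 1
f 2 8 4
f 6 2 5
f 6 8 2
f 4 8 3
f 7 5 3
f 3 8 7
f 7 6 5
f 8 6 7
f 10 9 12
f 10 12 11
f 12 9 13
f 12 13 11
f 13 9 14
f 13 14 11
f 14 9 15
f 14 15 11
f 15 9 16
f 15 16 11
f 16 9 17
f 16 17 11
f 17 9 18
f 17 18 11
f 18 9 19
f 18 19 11
f 19 9 20
f 19 20 11
f 20 9 21
f 20 21 11
f 21 9 22
f 21 22 11
f 22 9 23
f 22 23 11
f 23 9 24
f 23 24 11
f 24 9 25
f 24 25 11
f 25 9 26
f 25 26 11
f 26 9 10
f 26 10 11



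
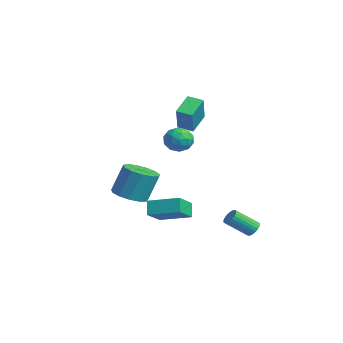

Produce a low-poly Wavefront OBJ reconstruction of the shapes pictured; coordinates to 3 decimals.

v -3.891 -0.22 1.852
v -4.68 0.747 2.61
v -3.258 0.448 1.66
v -4.047 1.414 2.417
v -2.973 -0.654 3.363
v -3.762 0.312 4.12
v -2.34 0.013 3.17
v -3.129 0.98 3.928
v 3.586 1.06 -3.187
v 3.792 1.325 -2.803
v 3.519 0.125 -1.828
v 3.314 -0.14 -2.213
v 3.601 1.38 -2.79
v 3.328 0.18 -1.815
v 3.407 1.385 -2.838
v 3.134 0.185 -1.863
v 3.241 1.341 -2.938
v 2.968 0.141 -1.963
v 3.128 1.254 -3.077
v 2.855 0.054 -2.102
v 3.084 1.138 -3.232
v 2.811 -0.062 -2.257
v 3.117 1.01 -3.381
v 2.844 -0.19 -2.406
v 3.222 0.889 -3.5
v 2.949 -0.311 -2.525
v 3.381 0.795 -3.572
v 3.108 -0.405 -2.597
v 3.572 0.74 -3.585
v 3.299 -0.46 -2.61
v 3.766 0.735 -3.537
v 3.493 -0.465 -2.562
v 3.932 0.779 -3.437
v 3.659 -0.421 -2.462
v 4.045 0.866 -3.298
v 3.772 -0.334 -2.323
v 4.089 0.982 -3.143
v 3.816 -0.218 -2.168
v 4.056 1.11 -2.994
v 3.783 -0.09 -2.019
v 3.951 1.231 -2.875
v 3.678 0.031 -1.9
v 2.157 -1.863 2.609
v 2.696 -1.938 3.236
v 1.604 -3.042 2.944
v 2.143 -3.117 3.571
v 1.55 -2.537 3.601
v 1.891 -1.808 3.394
v 2.409 -3.172 2.786
v 2.75 -2.443 2.579
v 2.852 -2.747 3.345
v 2.321 -2.354 3.849
v 1.979 -2.626 2.331
v 1.448 -2.233 2.835
v 2.475 -1.797 2.893
v 1.825 -3.183 3.287
v 1.476 -2.842 3.305
v 1.793 -2.886 3.673
v 2.002 -1.721 2.986
v 2.319 -1.765 3.354
v 1.645 -2.117 3.569
v 1.981 -3.215 2.826
v 2.298 -3.259 3.194
v 2.507 -2.094 2.507
v 2.824 -2.138 2.875
v 2.655 -2.863 2.611
v 2.884 -2.317 3.326
v 2.559 -3.009 3.523
v 2.715 -3.042 3.061
v 2.916 -2.614 2.939
v 2.572 -2.086 3.622
v 2.247 -2.779 3.819
v 1.898 -2.438 3.837
v 2.099 -2.01 3.715
v 2.663 -2.561 3.686
v 2.053 -2.201 2.361
v 1.728 -2.894 2.558
v 2.201 -2.97 2.465
v 2.402 -2.542 2.343
v 1.741 -1.971 2.657
v 1.416 -2.663 2.854
v 1.384 -2.366 3.241
v 1.585 -1.938 3.119
v 1.637 -2.419 2.494
v 1.739 -3.373 -2.577
v 2.602 -4.367 -1.76
v 1.228 -3.187 -1.81
v 2.091 -4.181 -0.993
v 2.869 -2.039 -2.147
v 3.732 -3.033 -1.33
v 2.358 -1.853 -1.38
v 3.221 -2.847 -0.563
v -1.594 -3.817 -1.96
v -0.857 -3.142 -2.248
v -0.77 -2.488 -0.487
v -1.506 -3.163 -0.2
v -1.37 -2.869 -2.324
v -1.283 -2.215 -0.563
v -1.954 -2.897 -2.284
v -1.867 -2.243 -0.524
v -2.423 -3.217 -2.142
v -2.336 -2.563 -0.382
v -2.63 -3.728 -1.942
v -2.542 -3.074 -0.182
v -2.507 -4.267 -1.748
v -2.42 -3.613 0.013
v -2.094 -4.663 -1.621
v -2.007 -4.009 0.139
v -1.523 -4.791 -1.602
v -1.435 -4.137 0.158
v -0.973 -4.609 -1.697
v -0.886 -3.955 0.064
v -0.621 -4.176 -1.875
v -0.534 -3.522 -0.115
v -0.578 -3.629 -2.08
v -0.491 -2.975 -0.32
f 2 4 1
f 5 2 1
f 1 4 3
f 3 5 1
f 2 8 4
f 6 2 5
f 6 8 2
f 4 8 3
f 7 5 3
f 3 8 7
f 7 6 5
f 8 6 7
f 10 9 13
f 10 13 11
f 11 13 14
f 11 14 12
f 13 9 15
f 13 15 14
f 14 15 16
f 14 16 12
f 15 9 17
f 15 17 16
f 16 17 18
f 16 18 12
f 17 9 19
f 17 19 18
f 18 19 20
f 18 20 12
f 19 9 21
f 19 21 20
f 20 21 22
f 20 22 12
f 21 9 23
f 21 23 22
f 22 23 24
f 22 24 12
f 23 9 25
f 23 25 24
f 24 25 26
f 24 26 12
f 25 9 27
f 25 27 26
f 26 27 28
f 26 28 12
f 27 9 29
f 27 29 28
f 28 29 30
f 28 30 12
f 29 9 31
f 29 31 30
f 30 31 32
f 30 32 12
f 31 9 33
f 31 33 32
f 32 33 34
f 32 34 12
f 33 9 35
f 33 35 34
f 34 35 36
f 34 36 12
f 35 9 37
f 35 37 36
f 36 37 38
f 36 38 12
f 37 9 39
f 37 39 38
f 38 39 40
f 38 40 12
f 39 9 41
f 39 41 40
f 40 41 42
f 40 42 12
f 41 9 10
f 41 10 42
f 42 10 11
f 42 11 12
f 43 80 59
f 80 54 83
f 59 83 48
f 80 83 59
f 43 59 55
f 59 48 60
f 55 60 44
f 59 60 55
f 43 55 64
f 55 44 65
f 64 65 50
f 55 65 64
f 43 64 76
f 64 50 79
f 76 79 53
f 64 79 76
f 43 76 80
f 76 53 84
f 80 84 54
f 76 84 80
f 44 60 71
f 60 48 74
f 71 74 52
f 60 74 71
f 48 83 61
f 83 54 82
f 61 82 47
f 83 82 61
f 54 84 81
f 84 53 77
f 81 77 45
f 84 77 81
f 53 79 78
f 79 50 66
f 78 66 49
f 79 66 78
f 50 65 70
f 65 44 67
f 70 67 51
f 65 67 70
f 46 72 58
f 72 52 73
f 58 73 47
f 72 73 58
f 46 58 56
f 58 47 57
f 56 57 45
f 58 57 56
f 46 56 63
f 56 45 62
f 63 62 49
f 56 62 63
f 46 63 68
f 63 49 69
f 68 69 51
f 63 69 68
f 46 68 72
f 68 51 75
f 72 75 52
f 68 75 72
f 47 73 61
f 73 52 74
f 61 74 48
f 73 74 61
f 45 57 81
f 57 47 82
f 81 82 54
f 57 82 81
f 49 62 78
f 62 45 77
f 78 77 53
f 62 77 78
f 51 69 70
f 69 49 66
f 70 66 50
f 69 66 70
f 52 75 71
f 75 51 67
f 71 67 44
f 75 67 71
f 86 88 85
f 89 86 85
f 85 88 87
f 87 89 85
f 86 92 88
f 90 86 89
f 90 92 86
f 88 92 87
f 91 89 87
f 87 92 91
f 91 90 89
f 92 90 91
f 94 93 97
f 94 97 95
f 95 97 98
f 95 98 96
f 97 93 99
f 97 99 98
f 98 99 100
f 98 100 96
f 99 93 101
f 99 101 100
f 100 101 102
f 100 102 96
f 101 93 103
f 101 103 102
f 102 103 104
f 102 104 96
f 103 93 105
f 103 105 104
f 104 105 106
f 104 106 96
f 105 93 107
f 105 107 106
f 106 107 108
f 106 108 96
f 107 93 109
f 107 109 108
f 108 109 110
f 108 110 96
f 109 93 111
f 109 111 110
f 110 111 112
f 110 112 96
f 111 93 113
f 111 113 112
f 112 113 114
f 112 114 96
f 113 93 115
f 113 115 114
f 114 115 116
f 114 116 96
f 115 93 94
f 115 94 116
f 116 94 95
f 116 95 96



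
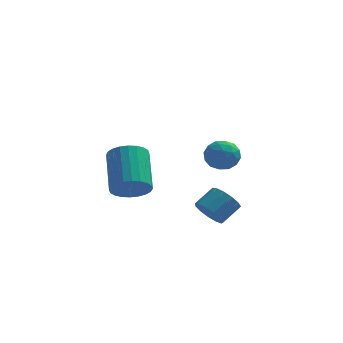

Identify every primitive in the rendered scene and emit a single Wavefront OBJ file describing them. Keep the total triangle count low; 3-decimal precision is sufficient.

v 2.503 3.082 1.002
v 3.028 3.352 1.616
v 2.932 1.788 1.204
v 3.457 2.058 1.818
v 2.615 2.078 1.94
v 2.349 2.878 1.815
v 3.611 2.262 1.005
v 3.345 3.062 0.88
v 3.713 2.846 1.617
v 3.097 2.732 2.195
v 2.863 2.408 0.625
v 2.247 2.294 1.203
v 2.728 3.33 1.291
v 3.232 1.81 1.529
v 2.737 1.821 1.601
v 3.046 1.98 1.961
v 2.329 3.052 1.408
v 2.638 3.21 1.769
v 2.395 2.462 1.959
v 3.322 1.93 1.051
v 3.631 2.088 1.412
v 2.914 3.16 0.859
v 3.223 3.319 1.219
v 3.565 2.678 0.861
v 3.439 3.192 1.653
v 3.691 2.431 1.772
v 3.781 2.551 1.294
v 3.625 3.021 1.221
v 3.077 3.125 1.992
v 3.33 2.364 2.111
v 2.834 2.376 2.183
v 2.678 2.846 2.109
v 3.48 2.827 1.993
v 2.63 2.776 0.709
v 2.883 2.015 0.828
v 3.282 2.294 0.711
v 3.126 2.764 0.637
v 2.269 2.709 1.048
v 2.521 1.948 1.167
v 2.335 2.119 1.599
v 2.179 2.589 1.526
v 2.48 2.313 0.827
v -0.45 -2.657 1.838
v -0.037 -3.064 2.501
v -0.318 -1.39 3.704
v -0.73 -0.983 3.042
v 0.225 -2.907 2.344
v -0.055 -1.234 3.548
v 0.385 -2.713 2.111
v 0.105 -1.039 3.314
v 0.418 -2.509 1.836
v 0.137 -0.836 3.039
v 0.319 -2.329 1.562
v 0.038 -0.655 2.765
v 0.102 -2.198 1.329
v -0.178 -0.525 2.532
v -0.198 -2.137 1.174
v -0.479 -0.464 2.378
v -0.537 -2.155 1.121
v -0.817 -0.482 2.324
v -0.862 -2.25 1.176
v -1.143 -0.576 2.379
v -1.125 -2.406 1.332
v -1.405 -0.733 2.536
v -1.285 -2.601 1.566
v -1.565 -0.927 2.769
v -1.317 -2.804 1.841
v -1.598 -1.131 3.044
v -1.218 -2.985 2.115
v -1.499 -1.311 3.318
v -1.002 -3.115 2.348
v -1.282 -1.442 3.551
v -0.701 -3.176 2.502
v -0.982 -1.503 3.706
v -0.363 -3.158 2.556
v -0.643 -1.485 3.759
v 2.701 -2.977 0.734
v 3.292 -3.326 0.431
v 3.969 -2.712 1.043
v 3.379 -2.363 1.346
v 3.212 -2.992 0.185
v 3.889 -2.378 0.797
v 2.97 -2.654 0.113
v 3.647 -2.04 0.725
v 2.642 -2.417 0.238
v 3.319 -1.803 0.85
v 2.334 -2.359 0.521
v 3.011 -1.745 1.133
v 2.142 -2.497 0.871
v 2.819 -1.883 1.483
v 2.128 -2.787 1.178
v 2.805 -2.173 1.79
v 2.296 -3.138 1.344
v 2.973 -2.524 1.956
v 2.593 -3.437 1.316
v 3.27 -2.823 1.928
v 2.924 -3.591 1.103
v 3.601 -2.977 1.715
v 3.185 -3.549 0.773
v 3.862 -2.935 1.385
f 1 38 17
f 38 12 41
f 17 41 6
f 38 41 17
f 1 17 13
f 17 6 18
f 13 18 2
f 17 18 13
f 1 13 22
f 13 2 23
f 22 23 8
f 13 23 22
f 1 22 34
f 22 8 37
f 34 37 11
f 22 37 34
f 1 34 38
f 34 11 42
f 38 42 12
f 34 42 38
f 2 18 29
f 18 6 32
f 29 32 10
f 18 32 29
f 6 41 19
f 41 12 40
f 19 40 5
f 41 40 19
f 12 42 39
f 42 11 35
f 39 35 3
f 42 35 39
f 11 37 36
f 37 8 24
f 36 24 7
f 37 24 36
f 8 23 28
f 23 2 25
f 28 25 9
f 23 25 28
f 4 30 16
f 30 10 31
f 16 31 5
f 30 31 16
f 4 16 14
f 16 5 15
f 14 15 3
f 16 15 14
f 4 14 21
f 14 3 20
f 21 20 7
f 14 20 21
f 4 21 26
f 21 7 27
f 26 27 9
f 21 27 26
f 4 26 30
f 26 9 33
f 30 33 10
f 26 33 30
f 5 31 19
f 31 10 32
f 19 32 6
f 31 32 19
f 3 15 39
f 15 5 40
f 39 40 12
f 15 40 39
f 7 20 36
f 20 3 35
f 36 35 11
f 20 35 36
f 9 27 28
f 27 7 24
f 28 24 8
f 27 24 28
f 10 33 29
f 33 9 25
f 29 25 2
f 33 25 29
f 44 43 47
f 44 47 45
f 45 47 48
f 45 48 46
f 47 43 49
f 47 49 48
f 48 49 50
f 48 50 46
f 49 43 51
f 49 51 50
f 50 51 52
f 50 52 46
f 51 43 53
f 51 53 52
f 52 53 54
f 52 54 46
f 53 43 55
f 53 55 54
f 54 55 56
f 54 56 46
f 55 43 57
f 55 57 56
f 56 57 58
f 56 58 46
f 57 43 59
f 57 59 58
f 58 59 60
f 58 60 46
f 59 43 61
f 59 61 60
f 60 61 62
f 60 62 46
f 61 43 63
f 61 63 62
f 62 63 64
f 62 64 46
f 63 43 65
f 63 65 64
f 64 65 66
f 64 66 46
f 65 43 67
f 65 67 66
f 66 67 68
f 66 68 46
f 67 43 69
f 67 69 68
f 68 69 70
f 68 70 46
f 69 43 71
f 69 71 70
f 70 71 72
f 70 72 46
f 71 43 73
f 71 73 72
f 72 73 74
f 72 74 46
f 73 43 75
f 73 75 74
f 74 75 76
f 74 76 46
f 75 43 44
f 75 44 76
f 76 44 45
f 76 45 46
f 78 77 81
f 78 81 79
f 79 81 82
f 79 82 80
f 81 77 83
f 81 83 82
f 82 83 84
f 82 84 80
f 83 77 85
f 83 85 84
f 84 85 86
f 84 86 80
f 85 77 87
f 85 87 86
f 86 87 88
f 86 88 80
f 87 77 89
f 87 89 88
f 88 89 90
f 88 90 80
f 89 77 91
f 89 91 90
f 90 91 92
f 90 92 80
f 91 77 93
f 91 93 92
f 92 93 94
f 92 94 80
f 93 77 95
f 93 95 94
f 94 95 96
f 94 96 80
f 95 77 97
f 95 97 96
f 96 97 98
f 96 98 80
f 97 77 99
f 97 99 98
f 98 99 100
f 98 100 80
f 99 77 78
f 99 78 100
f 100 78 79
f 100 79 80



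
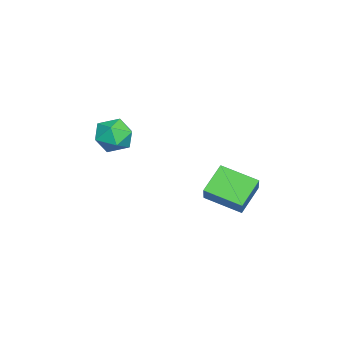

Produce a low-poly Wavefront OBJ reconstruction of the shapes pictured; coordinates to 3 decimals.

v -2.592 -1.9 1.355
v -1.961 -1.265 0.911
v -2.379 -2.955 0.149
v -1.748 -2.32 -0.295
v -1.486 -2.769 0.558
v -1.618 -2.117 1.303
v -2.722 -2.103 -0.243
v -2.854 -1.451 0.502
v -2.042 -1.391 -0.077
v -1.278 -1.802 0.418
v -3.062 -2.418 0.642
v -2.298 -2.829 1.137
v -2.049 1.835 -2.936
v -3.177 2.413 -1.975
v -1.649 3.552 -3.499
v -2.777 4.129 -2.539
v -1.143 1.951 -1.941
v -2.271 2.528 -0.981
v -0.743 3.667 -2.505
v -1.871 4.245 -1.544
f 1 12 6
f 1 6 2
f 1 2 8
f 1 8 11
f 1 11 12
f 2 6 10
f 6 12 5
f 12 11 3
f 11 8 7
f 8 2 9
f 4 10 5
f 4 5 3
f 4 3 7
f 4 7 9
f 4 9 10
f 5 10 6
f 3 5 12
f 7 3 11
f 9 7 8
f 10 9 2
f 14 16 13
f 17 14 13
f 13 16 15
f 15 17 13
f 14 20 16
f 18 14 17
f 18 20 14
f 16 20 15
f 19 17 15
f 15 20 19
f 19 18 17
f 20 18 19



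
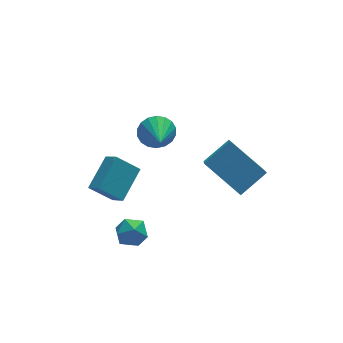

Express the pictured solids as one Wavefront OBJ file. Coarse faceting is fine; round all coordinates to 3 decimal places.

v -4.323 -3.506 0.224
v -3.839 -3.015 0.536
v -3.521 -3.725 -0.676
v -3.037 -3.234 -0.364
v -3.186 -3.891 -0.018
v -3.681 -3.756 0.538
v -3.679 -2.984 -0.678
v -4.174 -2.849 -0.122
v -3.44 -2.693 -0.021
v -3.136 -3.253 0.386
v -4.224 -3.487 -0.526
v -3.92 -4.047 -0.119
v 0.604 -4.223 1.761
v -0.399 -2.781 2.798
v 1.12 -2.817 0.304
v 0.117 -1.375 1.341
v 1.823 -3.905 2.499
v 0.82 -2.463 3.536
v 2.339 -2.499 1.042
v 1.336 -1.057 2.079
v -4.463 -0.191 -0.016
v -4.229 -0.868 0.562
v -3.36 0.83 0.734
v -3.126 0.154 1.312
v -3.554 -0.574 -0.832
v -3.32 -1.25 -0.254
v -2.451 0.448 -0.082
v -2.217 -0.229 0.496
v -1.021 1.147 1.307
v -0.783 0.744 0.622
v -1.339 -0.207 1.993
v -0.47 0.768 0.816
v -0.266 0.868 1.107
v -0.211 1.022 1.438
v -0.317 1.202 1.743
v -0.562 1.37 1.962
v -0.898 1.494 2.051
v -1.259 1.55 1.993
v -1.572 1.525 1.799
v -1.777 1.426 1.508
v -1.831 1.271 1.177
v -1.726 1.092 0.872
v -1.48 0.923 0.653
v -1.144 0.799 0.564
f 1 12 6
f 1 6 2
f 1 2 8
f 1 8 11
f 1 11 12
f 2 6 10
f 6 12 5
f 12 11 3
f 11 8 7
f 8 2 9
f 4 10 5
f 4 5 3
f 4 3 7
f 4 7 9
f 4 9 10
f 5 10 6
f 3 5 12
f 7 3 11
f 9 7 8
f 10 9 2
f 14 16 13
f 17 14 13
f 13 16 15
f 15 17 13
f 14 20 16
f 18 14 17
f 18 20 14
f 16 20 15
f 19 17 15
f 15 20 19
f 19 18 17
f 20 18 19
f 22 24 21
f 25 22 21
f 21 24 23
f 23 25 21
f 22 28 24
f 26 22 25
f 26 28 22
f 24 28 23
f 27 25 23
f 23 28 27
f 27 26 25
f 28 26 27
f 30 29 32
f 30 32 31
f 32 29 33
f 32 33 31
f 33 29 34
f 33 34 31
f 34 29 35
f 34 35 31
f 35 29 36
f 35 36 31
f 36 29 37
f 36 37 31
f 37 29 38
f 37 38 31
f 38 29 39
f 38 39 31
f 39 29 40
f 39 40 31
f 40 29 41
f 40 41 31
f 41 29 42
f 41 42 31
f 42 29 43
f 42 43 31
f 43 29 44
f 43 44 31
f 44 29 30
f 44 30 31



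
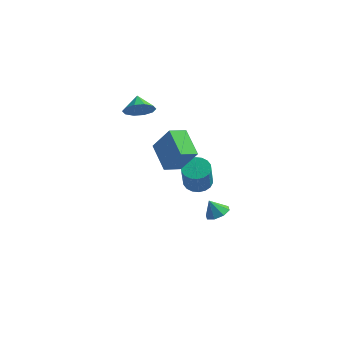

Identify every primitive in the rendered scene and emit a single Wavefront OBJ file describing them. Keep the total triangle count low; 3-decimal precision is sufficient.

v 3.994 -1.472 -1.556
v 4.563 -1.855 -1.337
v 3.546 -1.628 -0.664
v 4.612 -1.319 -1.218
v 4.299 -0.873 -1.297
v 3.807 -0.777 -1.528
v 3.425 -1.089 -1.775
v 3.377 -1.625 -1.893
v 3.69 -2.071 -1.814
v 4.181 -2.167 -1.583
v 0.067 3.409 -3.191
v 0.682 3.974 -3.032
v 1.049 3.095 -1.33
v 0.433 2.531 -1.489
v 0.377 4.138 -2.881
v 0.743 3.259 -1.18
v 0.01 4.158 -2.792
v 0.376 3.279 -1.09
v -0.346 4.03 -2.782
v 0.02 3.151 -1.08
v -0.62 3.778 -2.852
v -0.254 2.9 -1.151
v -0.758 3.454 -2.99
v -0.392 2.575 -1.288
v -0.732 3.121 -3.168
v -0.366 2.242 -1.466
v -0.549 2.845 -3.35
v -0.182 1.966 -1.648
v -0.243 2.681 -3.5
v 0.123 1.802 -1.799
v 0.124 2.661 -3.59
v 0.49 1.782 -1.888
v 0.48 2.789 -3.6
v 0.846 1.91 -1.898
v 0.754 3.04 -3.529
v 1.12 2.162 -1.828
v 0.892 3.365 -3.392
v 1.258 2.486 -1.69
v 0.866 3.698 -3.214
v 1.232 2.819 -1.512
v -3.722 3.381 1.511
v -3.192 3.119 2.268
v -4.278 4.099 2.149
v -2.917 3.571 1.999
v -2.949 3.95 1.544
v -3.276 4.112 1.077
v -3.774 3.995 0.775
v -4.251 3.643 0.754
v -4.526 3.191 1.023
v -4.494 2.812 1.478
v -4.167 2.65 1.945
v -3.67 2.767 2.247
v 0.496 0.732 -0.529
v -0.013 -0.214 -0.21
v -0.805 1.744 0.395
v -1.315 0.799 0.713
v 1.575 0.681 1.047
v 1.065 -0.264 1.365
v 0.273 1.694 1.97
v -0.236 0.748 2.289
f 2 1 4
f 2 4 3
f 4 1 5
f 4 5 3
f 5 1 6
f 5 6 3
f 6 1 7
f 6 7 3
f 7 1 8
f 7 8 3
f 8 1 9
f 8 9 3
f 9 1 10
f 9 10 3
f 10 1 2
f 10 2 3
f 12 11 15
f 12 15 13
f 13 15 16
f 13 16 14
f 15 11 17
f 15 17 16
f 16 17 18
f 16 18 14
f 17 11 19
f 17 19 18
f 18 19 20
f 18 20 14
f 19 11 21
f 19 21 20
f 20 21 22
f 20 22 14
f 21 11 23
f 21 23 22
f 22 23 24
f 22 24 14
f 23 11 25
f 23 25 24
f 24 25 26
f 24 26 14
f 25 11 27
f 25 27 26
f 26 27 28
f 26 28 14
f 27 11 29
f 27 29 28
f 28 29 30
f 28 30 14
f 29 11 31
f 29 31 30
f 30 31 32
f 30 32 14
f 31 11 33
f 31 33 32
f 32 33 34
f 32 34 14
f 33 11 35
f 33 35 34
f 34 35 36
f 34 36 14
f 35 11 37
f 35 37 36
f 36 37 38
f 36 38 14
f 37 11 39
f 37 39 38
f 38 39 40
f 38 40 14
f 39 11 12
f 39 12 40
f 40 12 13
f 40 13 14
f 42 41 44
f 42 44 43
f 44 41 45
f 44 45 43
f 45 41 46
f 45 46 43
f 46 41 47
f 46 47 43
f 47 41 48
f 47 48 43
f 48 41 49
f 48 49 43
f 49 41 50
f 49 50 43
f 50 41 51
f 50 51 43
f 51 41 52
f 51 52 43
f 52 41 42
f 52 42 43
f 54 56 53
f 57 54 53
f 53 56 55
f 55 57 53
f 54 60 56
f 58 54 57
f 58 60 54
f 56 60 55
f 59 57 55
f 55 60 59
f 59 58 57
f 60 58 59



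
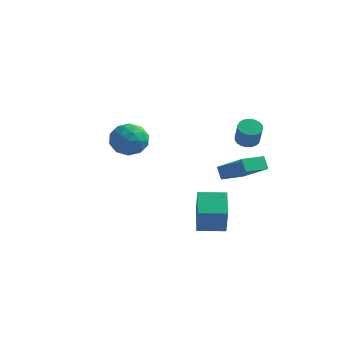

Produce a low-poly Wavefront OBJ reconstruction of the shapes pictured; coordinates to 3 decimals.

v -3.454 -1.137 0.009
v -2.97 -0.558 0.801
v -1.87 -1.682 -0.561
v -1.386 -1.103 0.231
v -1.977 -1.988 0.483
v -2.956 -1.651 0.835
v -1.884 -0.589 -0.595
v -2.863 -0.252 -0.243
v -2 -0.22 0.427
v -2.057 -1.085 1.094
v -2.783 -1.155 -0.854
v -2.84 -2.02 -0.187
v -3.351 -0.8 0.455
v -1.489 -1.44 -0.215
v -1.836 -1.96 -0.067
v -1.552 -1.62 0.399
v -3.343 -1.442 0.475
v -3.058 -1.102 0.941
v -2.475 -1.943 0.754
v -1.782 -1.138 -0.701
v -1.497 -0.798 -0.235
v -3.288 -0.62 -0.159
v -3.004 -0.28 0.307
v -2.365 -0.297 -0.514
v -2.496 -0.261 0.701
v -1.565 -0.581 0.366
v -1.858 -0.279 -0.12
v -2.433 -0.081 0.087
v -2.53 -0.769 1.093
v -1.599 -1.089 0.758
v -1.947 -1.609 0.906
v -2.522 -1.411 1.113
v -1.96 -0.57 0.873
v -3.241 -1.151 -0.518
v -2.31 -1.471 -0.853
v -2.318 -0.829 -0.873
v -2.893 -0.631 -0.666
v -3.275 -1.659 -0.126
v -2.344 -1.979 -0.461
v -2.407 -2.159 0.153
v -2.982 -1.961 0.36
v -2.88 -1.67 -0.633
v 3.67 -0.156 0.923
v 4.285 -0.124 0.752
v 4.626 -0.612 1.885
v 4.01 -0.644 2.057
v 4.247 0.113 0.866
v 4.588 -0.374 1.999
v 4.109 0.304 0.989
v 4.45 -0.183 2.123
v 3.895 0.416 1.101
v 4.236 -0.072 2.235
v 3.642 0.428 1.183
v 3.983 -0.059 2.316
v 3.394 0.339 1.219
v 3.734 -0.148 2.353
v 3.193 0.165 1.205
v 3.534 -0.322 2.338
v 3.075 -0.065 1.141
v 3.416 -0.552 2.275
v 3.06 -0.311 1.04
v 3.4 -0.798 2.174
v 3.15 -0.53 0.919
v 3.491 -1.017 2.053
v 3.33 -0.684 0.798
v 3.671 -1.171 1.932
v 3.569 -0.747 0.7
v 3.909 -1.235 1.833
v 3.825 -0.708 0.639
v 4.166 -1.196 1.773
v 4.054 -0.574 0.628
v 4.395 -1.061 1.762
v 4.217 -0.367 0.668
v 4.558 -0.855 1.801
v 2.277 -0.715 -1.095
v 3.85 -1.337 0.081
v 2.965 0.561 -1.341
v 4.539 -0.061 -0.166
v 2.641 -1.039 -1.754
v 4.215 -1.661 -0.579
v 3.33 0.237 -2.001
v 4.903 -0.385 -0.825
v 2.79 -4.49 -3.665
v 3.145 -5.147 -2.028
v 2.182 -3.146 -2.995
v 2.536 -3.804 -1.357
v 4.104 -3.876 -3.703
v 4.458 -4.534 -2.065
v 3.495 -2.533 -3.032
v 3.85 -3.19 -1.395
f 1 38 17
f 38 12 41
f 17 41 6
f 38 41 17
f 1 17 13
f 17 6 18
f 13 18 2
f 17 18 13
f 1 13 22
f 13 2 23
f 22 23 8
f 13 23 22
f 1 22 34
f 22 8 37
f 34 37 11
f 22 37 34
f 1 34 38
f 34 11 42
f 38 42 12
f 34 42 38
f 2 18 29
f 18 6 32
f 29 32 10
f 18 32 29
f 6 41 19
f 41 12 40
f 19 40 5
f 41 40 19
f 12 42 39
f 42 11 35
f 39 35 3
f 42 35 39
f 11 37 36
f 37 8 24
f 36 24 7
f 37 24 36
f 8 23 28
f 23 2 25
f 28 25 9
f 23 25 28
f 4 30 16
f 30 10 31
f 16 31 5
f 30 31 16
f 4 16 14
f 16 5 15
f 14 15 3
f 16 15 14
f 4 14 21
f 14 3 20
f 21 20 7
f 14 20 21
f 4 21 26
f 21 7 27
f 26 27 9
f 21 27 26
f 4 26 30
f 26 9 33
f 30 33 10
f 26 33 30
f 5 31 19
f 31 10 32
f 19 32 6
f 31 32 19
f 3 15 39
f 15 5 40
f 39 40 12
f 15 40 39
f 7 20 36
f 20 3 35
f 36 35 11
f 20 35 36
f 9 27 28
f 27 7 24
f 28 24 8
f 27 24 28
f 10 33 29
f 33 9 25
f 29 25 2
f 33 25 29
f 44 43 47
f 44 47 45
f 45 47 48
f 45 48 46
f 47 43 49
f 47 49 48
f 48 49 50
f 48 50 46
f 49 43 51
f 49 51 50
f 50 51 52
f 50 52 46
f 51 43 53
f 51 53 52
f 52 53 54
f 52 54 46
f 53 43 55
f 53 55 54
f 54 55 56
f 54 56 46
f 55 43 57
f 55 57 56
f 56 57 58
f 56 58 46
f 57 43 59
f 57 59 58
f 58 59 60
f 58 60 46
f 59 43 61
f 59 61 60
f 60 61 62
f 60 62 46
f 61 43 63
f 61 63 62
f 62 63 64
f 62 64 46
f 63 43 65
f 63 65 64
f 64 65 66
f 64 66 46
f 65 43 67
f 65 67 66
f 66 67 68
f 66 68 46
f 67 43 69
f 67 69 68
f 68 69 70
f 68 70 46
f 69 43 71
f 69 71 70
f 70 71 72
f 70 72 46
f 71 43 73
f 71 73 72
f 72 73 74
f 72 74 46
f 73 43 44
f 73 44 74
f 74 44 45
f 74 45 46
f 76 78 75
f 79 76 75
f 75 78 77
f 77 79 75
f 76 82 78
f 80 76 79
f 80 82 76
f 78 82 77
f 81 79 77
f 77 82 81
f 81 80 79
f 82 80 81
f 84 86 83
f 87 84 83
f 83 86 85
f 85 87 83
f 84 90 86
f 88 84 87
f 88 90 84
f 86 90 85
f 89 87 85
f 85 90 89
f 89 88 87
f 90 88 89



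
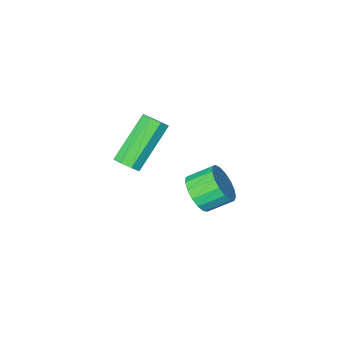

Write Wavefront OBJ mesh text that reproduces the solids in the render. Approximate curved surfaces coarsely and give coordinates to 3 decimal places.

v -2.088 -0.756 -0.798
v -1.552 -0.222 -0.389
v -2.436 0.209 0.207
v -2.972 -0.324 -0.202
v -1.67 -0.008 -0.72
v -2.554 0.423 -0.124
v -1.885 0.035 -1.068
v -2.769 0.466 -0.473
v -2.145 -0.103 -1.355
v -3.029 0.328 -0.76
v -2.393 -0.391 -1.515
v -3.277 0.04 -0.919
v -2.571 -0.762 -1.51
v -3.455 -0.331 -0.914
v -2.638 -1.132 -1.342
v -3.522 -0.701 -0.746
v -2.579 -1.415 -1.049
v -3.463 -0.984 -0.453
v -2.408 -1.548 -0.699
v -3.292 -1.116 -0.103
v -2.163 -1.499 -0.371
v -3.047 -1.067 0.224
v -1.901 -1.279 -0.142
v -2.785 -0.848 0.454
v -1.682 -0.94 -0.062
v -2.566 -0.509 0.533
v -1.556 -0.559 -0.151
v -2.44 -0.127 0.444
v 1.008 -0.445 2.703
v 1.332 -0.265 3.123
v -0.184 -0.836 4.537
v -0.508 -1.015 4.117
v 1.075 0.042 2.971
v -0.441 -0.528 4.385
v 0.779 0.064 2.663
v -0.738 -0.506 4.076
v 0.617 -0.212 2.377
v -0.899 -0.782 3.791
v 0.684 -0.624 2.283
v -0.832 -1.195 3.697
v 0.941 -0.932 2.435
v -0.575 -1.502 3.849
v 1.238 -0.954 2.744
v -0.279 -1.524 4.157
v 1.399 -0.678 3.029
v -0.117 -1.248 4.443
f 2 1 5
f 2 5 3
f 3 5 6
f 3 6 4
f 5 1 7
f 5 7 6
f 6 7 8
f 6 8 4
f 7 1 9
f 7 9 8
f 8 9 10
f 8 10 4
f 9 1 11
f 9 11 10
f 10 11 12
f 10 12 4
f 11 1 13
f 11 13 12
f 12 13 14
f 12 14 4
f 13 1 15
f 13 15 14
f 14 15 16
f 14 16 4
f 15 1 17
f 15 17 16
f 16 17 18
f 16 18 4
f 17 1 19
f 17 19 18
f 18 19 20
f 18 20 4
f 19 1 21
f 19 21 20
f 20 21 22
f 20 22 4
f 21 1 23
f 21 23 22
f 22 23 24
f 22 24 4
f 23 1 25
f 23 25 24
f 24 25 26
f 24 26 4
f 25 1 27
f 25 27 26
f 26 27 28
f 26 28 4
f 27 1 2
f 27 2 28
f 28 2 3
f 28 3 4
f 30 29 33
f 30 33 31
f 31 33 34
f 31 34 32
f 33 29 35
f 33 35 34
f 34 35 36
f 34 36 32
f 35 29 37
f 35 37 36
f 36 37 38
f 36 38 32
f 37 29 39
f 37 39 38
f 38 39 40
f 38 40 32
f 39 29 41
f 39 41 40
f 40 41 42
f 40 42 32
f 41 29 43
f 41 43 42
f 42 43 44
f 42 44 32
f 43 29 45
f 43 45 44
f 44 45 46
f 44 46 32
f 45 29 30
f 45 30 46
f 46 30 31
f 46 31 32



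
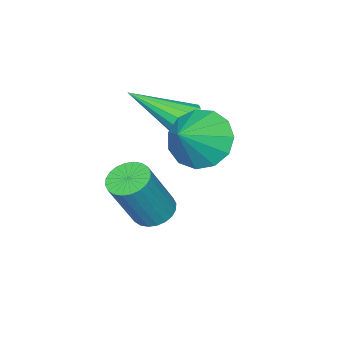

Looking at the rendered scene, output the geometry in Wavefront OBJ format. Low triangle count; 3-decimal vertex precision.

v 1.036 1.884 3.298
v 1.669 1.575 2.466
v 2.244 1.976 4.182
v 1.64 2.188 2.442
v 1.418 2.704 2.69
v 1.076 2.96 3.131
v 0.72 2.874 3.625
v 0.466 2.474 4.014
v 0.392 1.886 4.177
v 0.523 1.298 4.06
v 0.817 0.895 3.701
v 1.18 0.806 3.214
v 1.498 1.06 2.754
v 1.241 0.298 -0.472
v 1.828 0.018 -0.803
v 2.806 -0.179 1.102
v 2.219 0.102 1.432
v 1.89 0.296 -0.806
v 2.868 0.099 1.098
v 1.853 0.574 -0.758
v 2.832 0.377 1.146
v 1.723 0.81 -0.667
v 2.702 0.614 1.237
v 1.52 0.969 -0.546
v 2.498 0.772 1.358
v 1.274 1.025 -0.414
v 2.252 0.829 1.49
v 1.023 0.971 -0.291
v 2.001 0.774 1.614
v 0.805 0.814 -0.195
v 1.783 0.618 1.709
v 0.654 0.579 -0.142
v 1.632 0.382 1.763
v 0.592 0.301 -0.138
v 1.57 0.104 1.766
v 0.628 0.023 -0.186
v 1.607 -0.174 1.718
v 0.758 -0.214 -0.277
v 1.737 -0.41 1.627
v 0.962 -0.372 -0.398
v 1.94 -0.569 1.506
v 1.208 -0.429 -0.53
v 2.186 -0.625 1.374
v 1.459 -0.374 -0.654
v 2.437 -0.571 1.251
v 1.677 -0.218 -0.749
v 2.655 -0.414 1.155
v -0.172 0.486 2.876
v 0.412 0.843 2.791
v 0.892 -0.966 4.104
v 0.241 0.987 3.109
v -0.061 0.972 3.353
v -0.399 0.802 3.446
v -0.664 0.533 3.357
v -0.774 0.248 3.116
v -0.692 0.04 2.798
v -0.446 -0.027 2.505
v -0.112 0.069 2.33
v 0.202 0.297 2.328
v 0.398 0.586 2.5
f 2 1 4
f 2 4 3
f 4 1 5
f 4 5 3
f 5 1 6
f 5 6 3
f 6 1 7
f 6 7 3
f 7 1 8
f 7 8 3
f 8 1 9
f 8 9 3
f 9 1 10
f 9 10 3
f 10 1 11
f 10 11 3
f 11 1 12
f 11 12 3
f 12 1 13
f 12 13 3
f 13 1 2
f 13 2 3
f 15 14 18
f 15 18 16
f 16 18 19
f 16 19 17
f 18 14 20
f 18 20 19
f 19 20 21
f 19 21 17
f 20 14 22
f 20 22 21
f 21 22 23
f 21 23 17
f 22 14 24
f 22 24 23
f 23 24 25
f 23 25 17
f 24 14 26
f 24 26 25
f 25 26 27
f 25 27 17
f 26 14 28
f 26 28 27
f 27 28 29
f 27 29 17
f 28 14 30
f 28 30 29
f 29 30 31
f 29 31 17
f 30 14 32
f 30 32 31
f 31 32 33
f 31 33 17
f 32 14 34
f 32 34 33
f 33 34 35
f 33 35 17
f 34 14 36
f 34 36 35
f 35 36 37
f 35 37 17
f 36 14 38
f 36 38 37
f 37 38 39
f 37 39 17
f 38 14 40
f 38 40 39
f 39 40 41
f 39 41 17
f 40 14 42
f 40 42 41
f 41 42 43
f 41 43 17
f 42 14 44
f 42 44 43
f 43 44 45
f 43 45 17
f 44 14 46
f 44 46 45
f 45 46 47
f 45 47 17
f 46 14 15
f 46 15 47
f 47 15 16
f 47 16 17
f 49 48 51
f 49 51 50
f 51 48 52
f 51 52 50
f 52 48 53
f 52 53 50
f 53 48 54
f 53 54 50
f 54 48 55
f 54 55 50
f 55 48 56
f 55 56 50
f 56 48 57
f 56 57 50
f 57 48 58
f 57 58 50
f 58 48 59
f 58 59 50
f 59 48 60
f 59 60 50
f 60 48 49
f 60 49 50



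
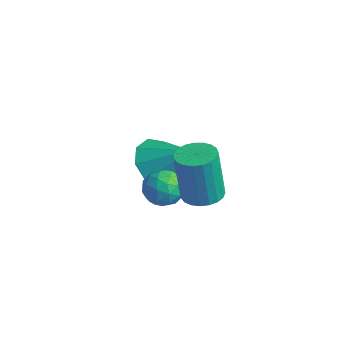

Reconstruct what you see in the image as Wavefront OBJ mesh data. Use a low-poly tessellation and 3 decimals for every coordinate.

v -1.144 -0.677 -2.803
v -0.55 -0.898 -2.577
v -1.51 -1.702 -2.843
v -0.916 -1.923 -2.617
v -1.322 -1.573 -2.21
v -1.096 -0.939 -2.186
v -0.964 -1.661 -3.234
v -0.738 -1.027 -3.21
v -0.439 -1.506 -2.843
v -0.66 -1.451 -2.21
v -1.4 -1.149 -3.21
v -1.621 -1.094 -2.577
v -0.815 -0.698 -2.687
v -1.245 -1.902 -2.733
v -1.484 -1.697 -2.495
v -1.135 -1.826 -2.361
v -1.136 -0.722 -2.457
v -0.787 -0.852 -2.323
v -1.241 -1.248 -2.108
v -1.273 -1.748 -3.097
v -0.924 -1.878 -2.963
v -0.925 -0.774 -3.059
v -0.576 -0.903 -2.925
v -0.819 -1.352 -3.312
v -0.4 -1.185 -2.71
v -0.615 -1.787 -2.733
v -0.643 -1.633 -3.096
v -0.511 -1.261 -3.082
v -0.531 -1.153 -2.338
v -0.746 -1.755 -2.361
v -0.985 -1.549 -2.122
v -0.852 -1.177 -2.108
v -0.465 -1.51 -2.494
v -1.314 -0.845 -3.059
v -1.529 -1.447 -3.082
v -1.208 -1.423 -3.312
v -1.075 -1.051 -3.298
v -1.445 -0.813 -2.687
v -1.66 -1.415 -2.71
v -1.549 -1.339 -2.338
v -1.417 -0.967 -2.324
v -1.595 -1.09 -2.926
v 0.129 -0.77 -2.464
v 0.695 -0.481 -2.388
v 0.537 -0.621 -0.661
v -0.029 -0.91 -0.736
v 0.527 -0.275 -2.387
v 0.369 -0.414 -0.66
v 0.29 -0.154 -2.399
v 0.132 -0.294 -0.672
v 0.026 -0.14 -2.422
v -0.133 -0.28 -0.695
v -0.221 -0.235 -2.452
v -0.38 -0.374 -0.725
v -0.407 -0.422 -2.485
v -0.566 -0.562 -0.758
v -0.501 -0.67 -2.513
v -0.659 -0.809 -0.786
v -0.485 -0.935 -2.533
v -0.644 -1.074 -0.806
v -0.363 -1.171 -2.541
v -0.522 -1.311 -0.814
v -0.156 -1.338 -2.536
v -0.315 -1.478 -0.809
v 0.1 -1.407 -2.518
v -0.059 -1.547 -0.791
v 0.361 -1.366 -2.49
v 0.203 -1.506 -0.763
v 0.583 -1.222 -2.458
v 0.424 -1.361 -0.731
v 0.726 -1 -2.427
v 0.567 -1.139 -0.7
v 0.766 -0.738 -2.402
v 0.607 -0.877 -0.675
v -3.418 0.296 -3.987
v -2.702 -0.13 -4.484
v -2.422 0.764 -2.953
v -2.781 0.496 -4.691
v -3.159 1.028 -4.568
v -3.657 1.217 -4.174
v -4.044 0.975 -3.692
v -4.138 0.416 -3.348
v -3.895 -0.2 -3.303
v -3.429 -0.584 -3.578
v -2.957 -0.556 -4.045
f 1 38 17
f 38 12 41
f 17 41 6
f 38 41 17
f 1 17 13
f 17 6 18
f 13 18 2
f 17 18 13
f 1 13 22
f 13 2 23
f 22 23 8
f 13 23 22
f 1 22 34
f 22 8 37
f 34 37 11
f 22 37 34
f 1 34 38
f 34 11 42
f 38 42 12
f 34 42 38
f 2 18 29
f 18 6 32
f 29 32 10
f 18 32 29
f 6 41 19
f 41 12 40
f 19 40 5
f 41 40 19
f 12 42 39
f 42 11 35
f 39 35 3
f 42 35 39
f 11 37 36
f 37 8 24
f 36 24 7
f 37 24 36
f 8 23 28
f 23 2 25
f 28 25 9
f 23 25 28
f 4 30 16
f 30 10 31
f 16 31 5
f 30 31 16
f 4 16 14
f 16 5 15
f 14 15 3
f 16 15 14
f 4 14 21
f 14 3 20
f 21 20 7
f 14 20 21
f 4 21 26
f 21 7 27
f 26 27 9
f 21 27 26
f 4 26 30
f 26 9 33
f 30 33 10
f 26 33 30
f 5 31 19
f 31 10 32
f 19 32 6
f 31 32 19
f 3 15 39
f 15 5 40
f 39 40 12
f 15 40 39
f 7 20 36
f 20 3 35
f 36 35 11
f 20 35 36
f 9 27 28
f 27 7 24
f 28 24 8
f 27 24 28
f 10 33 29
f 33 9 25
f 29 25 2
f 33 25 29
f 44 43 47
f 44 47 45
f 45 47 48
f 45 48 46
f 47 43 49
f 47 49 48
f 48 49 50
f 48 50 46
f 49 43 51
f 49 51 50
f 50 51 52
f 50 52 46
f 51 43 53
f 51 53 52
f 52 53 54
f 52 54 46
f 53 43 55
f 53 55 54
f 54 55 56
f 54 56 46
f 55 43 57
f 55 57 56
f 56 57 58
f 56 58 46
f 57 43 59
f 57 59 58
f 58 59 60
f 58 60 46
f 59 43 61
f 59 61 60
f 60 61 62
f 60 62 46
f 61 43 63
f 61 63 62
f 62 63 64
f 62 64 46
f 63 43 65
f 63 65 64
f 64 65 66
f 64 66 46
f 65 43 67
f 65 67 66
f 66 67 68
f 66 68 46
f 67 43 69
f 67 69 68
f 68 69 70
f 68 70 46
f 69 43 71
f 69 71 70
f 70 71 72
f 70 72 46
f 71 43 73
f 71 73 72
f 72 73 74
f 72 74 46
f 73 43 44
f 73 44 74
f 74 44 45
f 74 45 46
f 76 75 78
f 76 78 77
f 78 75 79
f 78 79 77
f 79 75 80
f 79 80 77
f 80 75 81
f 80 81 77
f 81 75 82
f 81 82 77
f 82 75 83
f 82 83 77
f 83 75 84
f 83 84 77
f 84 75 85
f 84 85 77
f 85 75 76
f 85 76 77

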